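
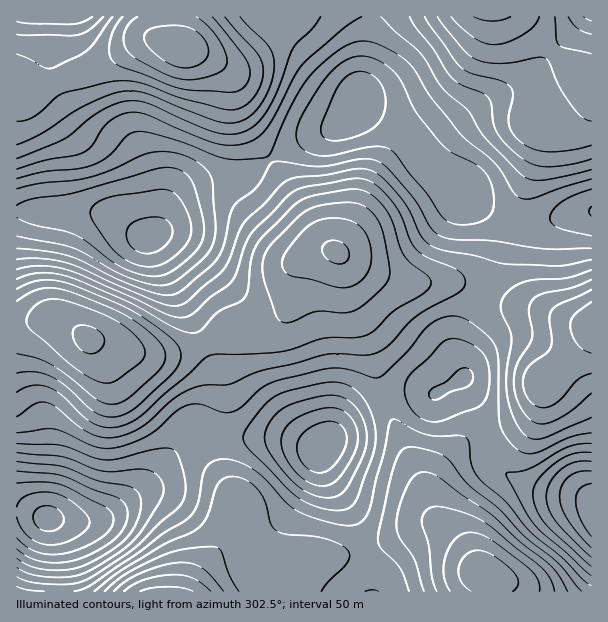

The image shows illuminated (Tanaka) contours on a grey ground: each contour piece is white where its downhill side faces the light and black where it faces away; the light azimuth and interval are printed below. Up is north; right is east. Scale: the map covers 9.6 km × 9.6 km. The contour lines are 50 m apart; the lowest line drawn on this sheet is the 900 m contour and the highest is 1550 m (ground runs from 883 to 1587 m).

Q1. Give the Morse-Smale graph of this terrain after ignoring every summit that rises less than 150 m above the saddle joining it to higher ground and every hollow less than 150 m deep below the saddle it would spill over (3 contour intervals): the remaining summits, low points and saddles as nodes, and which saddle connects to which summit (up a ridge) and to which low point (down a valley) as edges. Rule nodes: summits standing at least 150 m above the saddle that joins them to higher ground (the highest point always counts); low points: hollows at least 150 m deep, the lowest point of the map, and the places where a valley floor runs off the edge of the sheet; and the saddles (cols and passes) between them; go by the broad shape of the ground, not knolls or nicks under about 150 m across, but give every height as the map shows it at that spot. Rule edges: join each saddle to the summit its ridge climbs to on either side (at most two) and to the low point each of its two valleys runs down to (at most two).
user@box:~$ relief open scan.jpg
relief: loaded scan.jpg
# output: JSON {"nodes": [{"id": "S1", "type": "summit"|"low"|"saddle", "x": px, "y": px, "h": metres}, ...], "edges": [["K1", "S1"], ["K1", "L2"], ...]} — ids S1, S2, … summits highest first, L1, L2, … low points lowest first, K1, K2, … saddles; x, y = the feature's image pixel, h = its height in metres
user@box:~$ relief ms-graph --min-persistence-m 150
{"nodes": [
{"id": "S1", "type": "summit", "x": 183, "y": 48, "h": 1587},
{"id": "S2", "type": "summit", "x": 89, "y": 339, "h": 1560},
{"id": "S3", "type": "summit", "x": 483, "y": 573, "h": 1533},
{"id": "S4", "type": "summit", "x": 167, "y": 591, "h": 1517},
{"id": "S5", "type": "summit", "x": 491, "y": 17, "h": 1509},
{"id": "S6", "type": "summit", "x": 591, "y": 326, "h": 1486},
{"id": "L1", "type": "low", "x": 48, "y": 518, "h": 883},
{"id": "L2", "type": "low", "x": 591, "y": 512, "h": 953},
{"id": "L3", "type": "low", "x": 149, "y": 237, "h": 979},
{"id": "L4", "type": "low", "x": 321, "y": 447, "h": 1007},
{"id": "K1", "type": "saddle", "x": 203, "y": 342, "h": 1361},
{"id": "K2", "type": "saddle", "x": 366, "y": 549, "h": 1290},
{"id": "K3", "type": "saddle", "x": 483, "y": 294, "h": 1288},
{"id": "K4", "type": "saddle", "x": 384, "y": 396, "h": 1239},
{"id": "K5", "type": "saddle", "x": 486, "y": 432, "h": 1235},
{"id": "K6", "type": "saddle", "x": 221, "y": 437, "h": 1219},
{"id": "K7", "type": "saddle", "x": 269, "y": 159, "h": 1199},
{"id": "K8", "type": "saddle", "x": 516, "y": 222, "h": 1174},
{"id": "K9", "type": "saddle", "x": 405, "y": 137, "h": 1132}],
"edges": [["K1", "S2"], ["K1", "L1"], ["K1", "L3"], ["K2", "S3"], ["K2", "S4"], ["K2", "L1"], ["K2", "L4"], ["K3", "S2"], ["K3", "S6"], ["K3", "L2"], ["K3", "L3"], ["K4", "S2"], ["K4", "S3"], ["K4", "L2"], ["K4", "L4"], ["K5", "S3"], ["K5", "S6"], ["K5", "L2"], ["K6", "S2"], ["K6", "S4"], ["K6", "L1"], ["K6", "L4"], ["K7", "S1"], ["K7", "S2"], ["K7", "L3"], ["K8", "S5"], ["K8", "S6"], ["K8", "L3"], ["K9", "S2"], ["K9", "S5"], ["K9", "L3"]]}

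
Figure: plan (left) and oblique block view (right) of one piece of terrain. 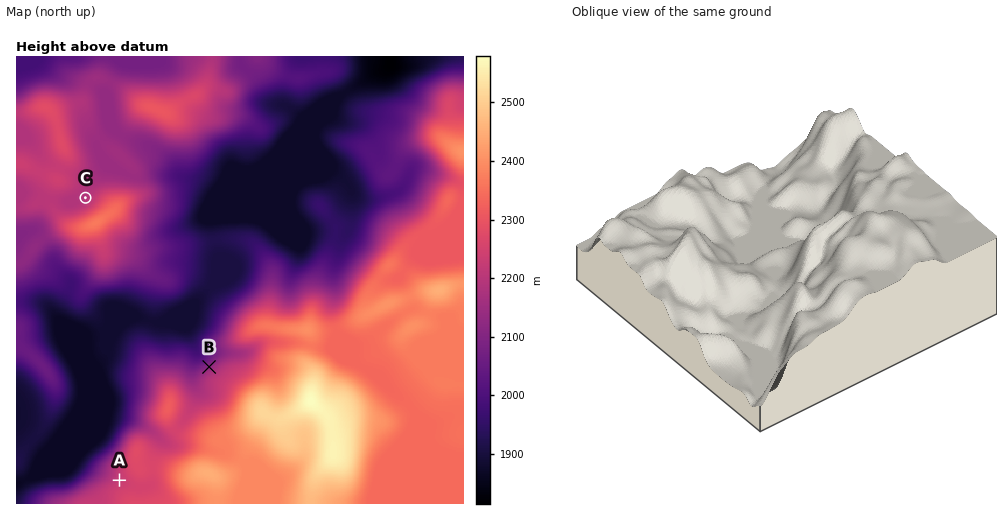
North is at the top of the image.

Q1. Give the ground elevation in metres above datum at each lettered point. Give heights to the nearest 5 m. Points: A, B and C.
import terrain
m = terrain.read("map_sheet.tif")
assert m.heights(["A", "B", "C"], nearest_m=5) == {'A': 2220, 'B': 2120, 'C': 2190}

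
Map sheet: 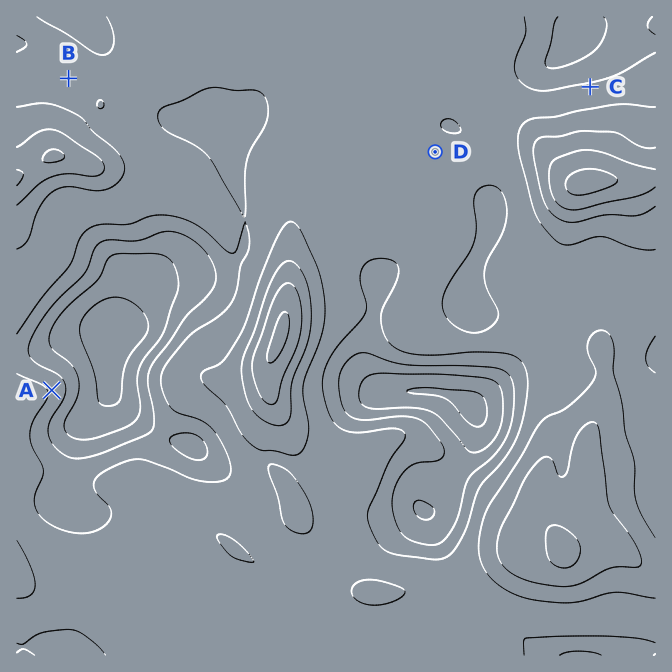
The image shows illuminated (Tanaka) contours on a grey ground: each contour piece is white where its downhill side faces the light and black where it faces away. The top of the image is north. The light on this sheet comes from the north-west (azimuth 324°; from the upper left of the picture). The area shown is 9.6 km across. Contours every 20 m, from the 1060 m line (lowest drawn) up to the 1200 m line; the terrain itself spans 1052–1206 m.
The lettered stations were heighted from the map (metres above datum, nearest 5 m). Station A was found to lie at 1115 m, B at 1130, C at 1125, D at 1125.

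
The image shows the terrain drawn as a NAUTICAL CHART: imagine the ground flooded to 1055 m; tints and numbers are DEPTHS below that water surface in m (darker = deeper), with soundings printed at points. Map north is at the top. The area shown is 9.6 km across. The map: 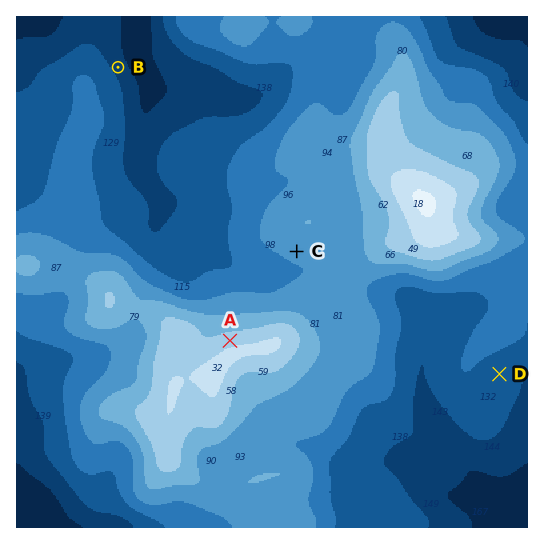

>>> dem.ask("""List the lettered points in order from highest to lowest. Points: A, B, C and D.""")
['A', 'C', 'D', 'B']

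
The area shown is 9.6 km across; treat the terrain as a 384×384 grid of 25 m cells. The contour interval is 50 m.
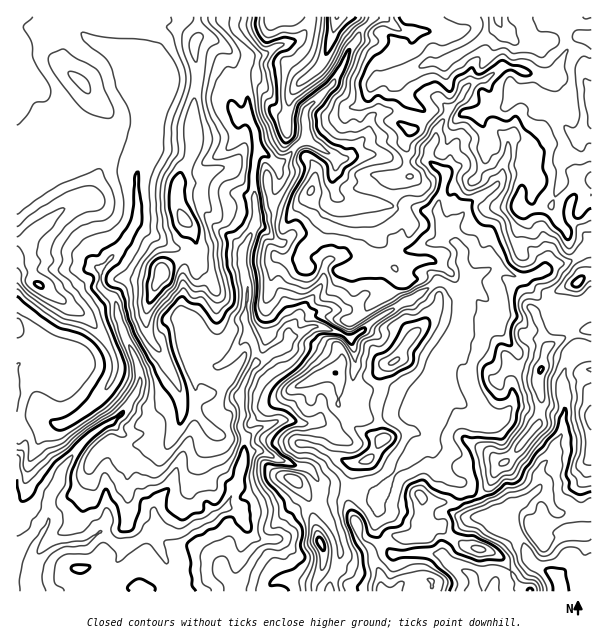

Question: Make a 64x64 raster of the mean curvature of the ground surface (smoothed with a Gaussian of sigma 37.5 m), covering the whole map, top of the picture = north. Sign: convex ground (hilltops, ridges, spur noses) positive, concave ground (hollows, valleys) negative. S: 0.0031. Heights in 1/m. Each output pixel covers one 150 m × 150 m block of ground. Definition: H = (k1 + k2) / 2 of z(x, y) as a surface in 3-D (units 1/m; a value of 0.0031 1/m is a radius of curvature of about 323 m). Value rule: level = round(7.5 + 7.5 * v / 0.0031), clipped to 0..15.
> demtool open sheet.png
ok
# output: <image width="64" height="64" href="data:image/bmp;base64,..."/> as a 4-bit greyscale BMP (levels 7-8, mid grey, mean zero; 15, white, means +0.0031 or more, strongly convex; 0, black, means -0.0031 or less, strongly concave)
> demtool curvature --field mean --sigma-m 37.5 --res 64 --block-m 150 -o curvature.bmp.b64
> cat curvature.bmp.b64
<image width="64" height="64" href="data:image/bmp;base64,Qk12CAAAAAAAAHYAAAAoAAAAQAAAAEAAAAABAAQAAAAAAAAIAAATCwAAEwsAABAAAAAAAAAAAAAAABEREQAiIiIAMzMzAERERABVVVUAZmZmAHd3dwCIiIgAmZmZAKqqqgC7u7sAzMzMAN3d3QDu7u4A////AJZndniIiIiZiId1aIiblma6Nbp5+bd523dYhqnfp0mXhnipiHd4iIh3ZoqZd4mpl51Vp2bVu6zth1iEfGl0WYeWZ5qZh1eIh2d3iZlXiJh2XcNXWdRHinUzNmSbUzRmh5ZmmqmahZmIV2aJqVaJp3Up41V9hGiIc0Vpaucih3aHlZVYdny0abdoiJmZZoundFnzNY1kQhEyi9/+lhT6RGeWWmMzSkQzhaqqmIl1ZTNXv8JJ2masq5St25d3K+p2eYlXu5lTfbhGUieJiZVKhEN/YkvDjcqsi4eXRFN+Z5q5mXRpqnRauWV4kiWLc2nHdZtDf9NXVpqMk0ZWc8t4h2enlGeJhziolJmogzl1dYt4p0WvhFRWmVdREkZ1yKd4maiUmIiWSKdUmYqmcmVlaJWWZ6lWdnaZibuXVVRYtnV2qZOLiJZotnVZmWfEmmVneKV4l2d2ad6qmM2IRTWGlZWpdSeYllqmh0WYibYWeIeMpHaZZnZa+lZlSPlIhEeLyGp4NaqlaKeKc5iIZzeKzf+CVXdmVmd6VlVGy1yWRneJTXdCnKV5h4qTeZd6I5vdgwSXiYmGZmhXiWauumNZWrkviFFMxmmIebU5mIpAn0AFRnzd/oVWZ2iYV635diZmzEu3hgfaZ4eIuSiZm3AwKbt7yoR7llZ3ZlRq2Y62Y2RstriqQI3amYicVZmcoLrb7+yEQjf7dXd3ary1PfhyZmzWmbuDBtRVZ3uTiZ2AW5rKh3Rnu9+niHeddkRI3ocVbMeZrMlQB9uHabSZiwmQBFIkVopldmaHdndlVkR++xaMuJmIvacwaJhnxod8gJtxJ6Rnl1aFZ3d3d2Z1RZnFFa6ZmGZ625QJuXfGd3hyy6hqyGyWeaZ3d3eHd2hDV8pUq3mXZmetqROJd9V5pgOom5WWWoZ4p3d3eId2eoJ5+CN6aYd3dovJcHl51ImpM6h8/HVJlHWXZ3eHd3Wcg4vlJapph3d2aMugSYykh4ygmWad/HmjmJZWZ3d4V9xjjcQmd3mHd3dWrLBprWWHadNJllaLzaCJq2d2eIhYx6dr+DbbVmd3d1WtkInaRnZkvAOZVoeJ4Xnf7IVoh2iGx1jZZGmIiHd2VtwRnNZXaKc/ORRVZ2nginfZVVeHdmniN8hVVIiHd2Va2AfMtWd4ijkOgzmor6DdVpyGZYeHalSGv6Q4mHZmVY2zGuilZ3eJoUunE3ujACVGfNh2VoeHO+iWq5qWZnd4y4Ba9mZnZ6ehiYY6EATdAd2ZzId0h4ZbaJZWjmVmiqy4YJvmJFZYx0C9t2TL3e3jBbp6mHSYh0Ncl3dXVWicy5lwmfhkNlm4oL6Xg2UiRb6QCGqqdImGV+6GZmc3i9yHmCJ43IYqSNugfqWJOreYac1AF7yEiGdYx2hVZSrch3dQVWefiBpr+ZBctHmQuXpWaLwgrBWGh3mFzMvDX9uZiaL7mJ7LC6q4cGqmmLUqiGdnvdwApkiYpjhlfvcpZURVc7l3fPobmodweaWM2T7LmYmmZlr0dVhEYyJ3y2uZl4g1R2ed2WiqhkGbuJupJ4mZmZq6ymKqcnvKRCKIaYd3Zok1hmmXiLlmUZrpmnhVRmVodnqrsolmfNZkixV5h3Z3iIRneEVYuphQe7BrmHdneJhXM1dUaWZ8V2R/c4qId2Z3mCh0WZmoY4M7KhaIh3h4hluGhGiHZYt7Vo90WqqXd3eIVWiJvbVImQN/dXiJmYh4ect2aphUiZg52zZYmqh3eZiDZnnsZLmaBoq1eqqqq7l5qVdleIVqt0qztleJqpiamIN3m7hKiJoIl8mJh3d2eJg0OIVsuq+4rHPHZneKqqqYg2aMlXh3mAqVnbhVVVVWdYk2hzSYjXWKg2p3ZniZmYd0d5yVl2VIDHR7+4WamImXjISIwxRrlmm2WXd2Z3iYd3R3nLenZ5sPkmfMRZeIiJu7sor+cFqmVthqd3d2Zol3dXaLtYyZqQ+iRJ5ijNy6relySYpmOJd3l2h3d3d2eYeFdmm5NqzKDiGInbJneHZZQxZUSrc8lnmHdnd3d3d4h3dmVnyUJbsUOA/5IENUMlySrFhrqhmHaLiWd3d3d3eYd2dmi6lzbSSOUWBIlYmJvGE8WJucKWd1eKaHd3d3d4h3ZmebmZhKJoz1CZqINnZ7qQh0R8gleHaJmId3d3d3iHdmaJupd1kVfuYMqbiEiKzbB7RphIOXZ5h6h3d3d3eJh3ZnnKdmVjidwhq6ppO7pnqA25tmpKl3plqId3dniZh3dmaNplZlS9fUC5nKlSNXi+YfyYq1Z5qFW4d4dniZh3d3ZX2kVoVcaOYQe6iqWHqYU1F4lrlqqXVsh5lmiqh2d3dlbKVWlHhJ64IHZ6xql2VH4F52mrt3dXt4qEiqmHZ3eHVaxmaElHivyDCKvZiYdlmjBUq5imZ1mnmEeqmYd3d4dVrHZoV1iInukFmaiaqmW3dbE7ckVWaoiVaqiIh3d4dla7dmlFq6hn7WB5uXeb2umTyyFFeYWKeYSJh3d3d4dmaMplizI42HWPkGmplmaorLdLdqZ7dWh5hmeHd3ZmZnZ5yWnGJaAUhm+zCJaJZohorIaWuruYRWqIZqhVZnd3dmm7vGJo2kM1bOcCh6uGiGVXuIund6l8qFZ2p3mZmZmZiJuVOInMenNZ6FC/gTNVZVRZrIZ3hmhpiHd2d3d3h3dlaUNWV7uqpTj72gIq26mJmGfmV3dmZn"/>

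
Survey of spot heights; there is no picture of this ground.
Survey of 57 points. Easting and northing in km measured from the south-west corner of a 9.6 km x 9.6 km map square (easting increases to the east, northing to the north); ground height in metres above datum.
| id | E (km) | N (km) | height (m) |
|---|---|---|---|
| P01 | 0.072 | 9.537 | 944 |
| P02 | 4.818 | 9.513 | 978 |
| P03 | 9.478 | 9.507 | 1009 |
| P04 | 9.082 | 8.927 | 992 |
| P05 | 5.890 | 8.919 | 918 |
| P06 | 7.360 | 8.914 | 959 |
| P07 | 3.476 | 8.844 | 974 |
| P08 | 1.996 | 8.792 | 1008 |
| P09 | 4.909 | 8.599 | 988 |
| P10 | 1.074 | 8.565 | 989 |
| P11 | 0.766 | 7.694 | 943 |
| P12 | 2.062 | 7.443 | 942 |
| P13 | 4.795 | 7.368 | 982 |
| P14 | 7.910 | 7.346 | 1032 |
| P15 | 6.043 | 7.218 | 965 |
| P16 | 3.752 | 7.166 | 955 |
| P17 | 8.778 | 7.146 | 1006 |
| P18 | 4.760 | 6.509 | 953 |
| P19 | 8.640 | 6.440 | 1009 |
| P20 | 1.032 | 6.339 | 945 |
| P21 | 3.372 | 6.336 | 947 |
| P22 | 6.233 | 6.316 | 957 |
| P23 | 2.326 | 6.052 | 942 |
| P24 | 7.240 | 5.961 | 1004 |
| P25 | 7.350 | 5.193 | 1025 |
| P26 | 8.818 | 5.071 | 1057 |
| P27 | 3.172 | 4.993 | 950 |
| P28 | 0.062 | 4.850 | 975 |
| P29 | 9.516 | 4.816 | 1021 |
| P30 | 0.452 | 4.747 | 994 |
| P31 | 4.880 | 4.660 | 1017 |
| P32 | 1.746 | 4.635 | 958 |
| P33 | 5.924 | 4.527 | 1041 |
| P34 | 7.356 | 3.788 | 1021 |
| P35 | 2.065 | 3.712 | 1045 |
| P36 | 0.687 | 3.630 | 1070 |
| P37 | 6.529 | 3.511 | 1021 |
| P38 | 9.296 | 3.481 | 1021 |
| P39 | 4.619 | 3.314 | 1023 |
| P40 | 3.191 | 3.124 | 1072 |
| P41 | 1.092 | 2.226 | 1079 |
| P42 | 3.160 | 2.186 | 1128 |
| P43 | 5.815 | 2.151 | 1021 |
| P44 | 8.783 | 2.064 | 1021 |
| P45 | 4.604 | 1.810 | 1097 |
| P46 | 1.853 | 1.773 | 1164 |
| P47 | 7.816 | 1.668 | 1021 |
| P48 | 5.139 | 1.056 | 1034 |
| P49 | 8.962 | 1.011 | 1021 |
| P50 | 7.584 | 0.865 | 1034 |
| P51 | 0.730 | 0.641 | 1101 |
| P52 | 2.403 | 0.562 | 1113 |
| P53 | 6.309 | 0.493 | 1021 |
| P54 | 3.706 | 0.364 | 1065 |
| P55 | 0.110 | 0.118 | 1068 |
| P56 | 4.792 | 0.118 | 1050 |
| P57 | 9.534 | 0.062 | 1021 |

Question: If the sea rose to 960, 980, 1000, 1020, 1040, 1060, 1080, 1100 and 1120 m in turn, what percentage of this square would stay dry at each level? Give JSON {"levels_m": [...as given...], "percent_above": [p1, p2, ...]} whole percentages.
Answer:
{"levels_m": [960, 980, 1000, 1020, 1040, 1060, 1080, 1100, 1120], "percent_above": [80, 69, 60, 52, 23, 18, 11, 8, 6]}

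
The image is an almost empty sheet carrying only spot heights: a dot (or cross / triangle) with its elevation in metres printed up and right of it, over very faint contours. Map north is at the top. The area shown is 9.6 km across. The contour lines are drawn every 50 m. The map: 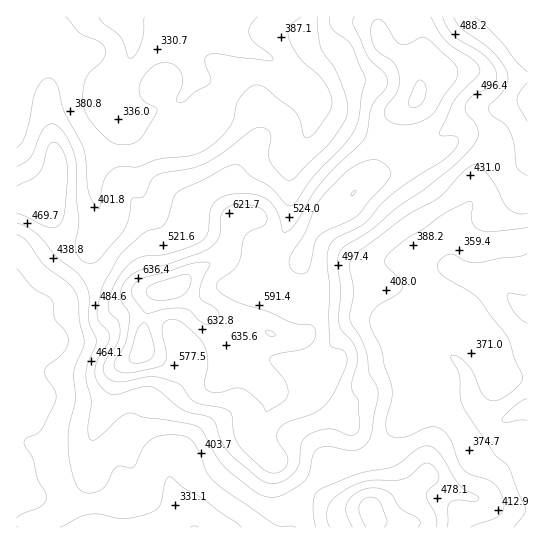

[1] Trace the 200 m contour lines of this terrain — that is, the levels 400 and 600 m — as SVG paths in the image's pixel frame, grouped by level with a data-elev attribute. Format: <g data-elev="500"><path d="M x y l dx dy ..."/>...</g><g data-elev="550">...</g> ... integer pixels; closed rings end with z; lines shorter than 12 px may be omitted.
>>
<g data-elev="400"><path d="M471 527l23-8 7-5 3-8-3-13-4-7-6-4-21-8-7-5-5-8-8-22-10-10-5-2-6 0-27 11-8-1-6-3-2-5 0-7 6-23 0-12-8-21-3-17-11-23 0-8 7-11 20-12 5-6 0-4-3-6-13-14-1-4 1-4 19-17 21-13 20-15 24-11 3 4-2 10 1 7 3 5 4 3 14 2 34-5"/><path d="M17 235l10 7 18 24 25 19 8 13 1 23 5 22-10 28 1 28-6 27-1 16 3 25 4 15 4 7 8 4 12-2 7-6 7-14 3-4 5-1 9 2 4-1 9-18 8-10 12-4 18 0 8 3 5 5 5 10 8 20 12 13 55 38 5 2 12 0 5 1"/><path d="M527 121l-9-15-1-5 2-8 8-10"/><path d="M527 72l-12-12-16-20-24-23"/><path d="M301 17l-9 6-3 4-1 6 1 6 12 20 22 22 6 10 3 10-1 6-3 7-13 18-6 5-3 1-3-3-3-16-7-10-28-22-7-2-5 1-7 5-8 10-5 18-5 10-11 12-12 9-14 6-30 3-23 8-17-1-10 4-4 5-4 7-3 25-2 2-5-7-4-9-3-35-3-11-19-36-7-27-4-5-4-1-7 3-6 9-10 44-4 8-5 6"/></g><g data-elev="600"><path d="M384 527l2-2 1-4-6-16-3-6-7-2-8 3-4 6 1 8 6 13"/><path d="M266 411l17-9 4-4 1-5-2-11-15-19-1-5 7-4 22-4 8-3 7-7 2-9-5-6-17-2-25-11-29-9-14-6-8-7-2-4 2-4 15-11 5-8 5-22 3-6 4-4 13-5 4-5-1-7-7-6-10-3-14 0-8 2-4 4-2 7-2 19-3 5-6 6-9 5-31 11-31 6-8 5-5 6-5 8-1 8 2 5 7 11 0 10-4 20-10 18-1 5 5 5 10 2 28-6 6-2 3-4 1-6-5-21 0-8 5-6 10 0 6 3 8 7 9 9 5 7 3 17-4 22 3 5 10 3 18-5 8 1 17 13z"/><path d="M296 273l7 1 5-4 7-27 5-8 36-18 30-34 3-5 2-5-6-8-6-4-5-1-16 4-13 9-22 22-8 12-11 27-14 23 0 9z"/><path d="M400 125l17-2 14-8 25-34 2-11-5-8-26-23-6-2-12 7-8 0-6-4-11-18-3-2-4-1-4 3-2 5 2 16 5 9 16 11 4 7 1 8-1 12-12 17-1 8 5 7z"/></g>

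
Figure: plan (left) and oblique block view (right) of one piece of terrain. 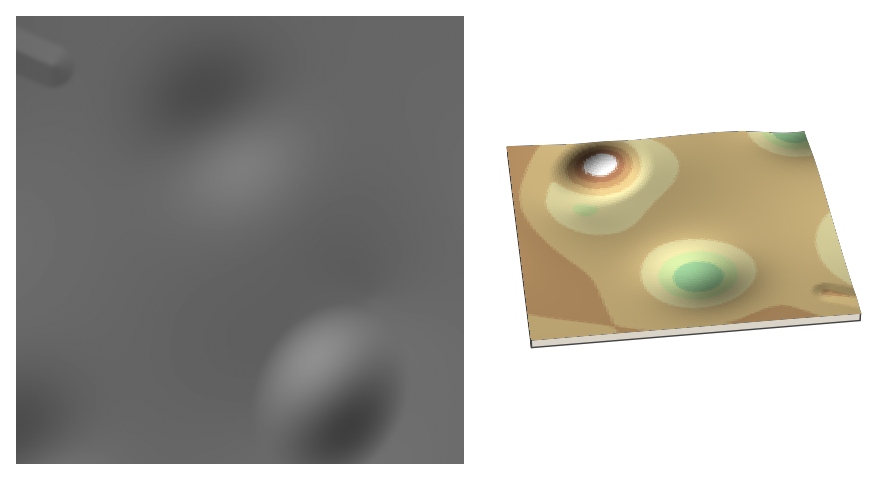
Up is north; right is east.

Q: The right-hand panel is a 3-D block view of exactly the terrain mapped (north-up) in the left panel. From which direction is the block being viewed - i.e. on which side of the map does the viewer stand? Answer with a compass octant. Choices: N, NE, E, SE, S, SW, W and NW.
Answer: N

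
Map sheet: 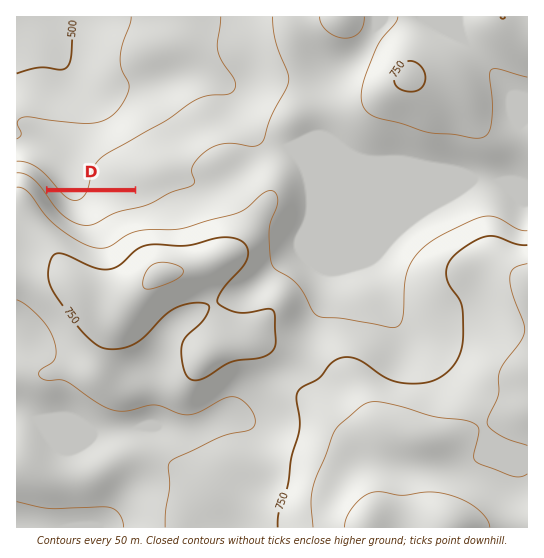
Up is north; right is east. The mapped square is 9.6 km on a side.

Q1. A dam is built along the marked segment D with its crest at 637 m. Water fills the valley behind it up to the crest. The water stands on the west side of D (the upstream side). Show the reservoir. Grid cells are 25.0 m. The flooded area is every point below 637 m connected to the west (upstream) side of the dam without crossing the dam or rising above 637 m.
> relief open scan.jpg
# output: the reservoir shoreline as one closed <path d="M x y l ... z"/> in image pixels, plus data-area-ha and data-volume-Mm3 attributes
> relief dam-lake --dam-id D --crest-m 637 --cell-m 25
<path d="M131 192l-82 0-1 1 7 8 0 1 12 13 8 4 3 0 1 1 7 0 1-1 3 0 8-4 11-8 17-8 6-6-1-1z" data-area-ha="50" data-volume-Mm3="9.12"/>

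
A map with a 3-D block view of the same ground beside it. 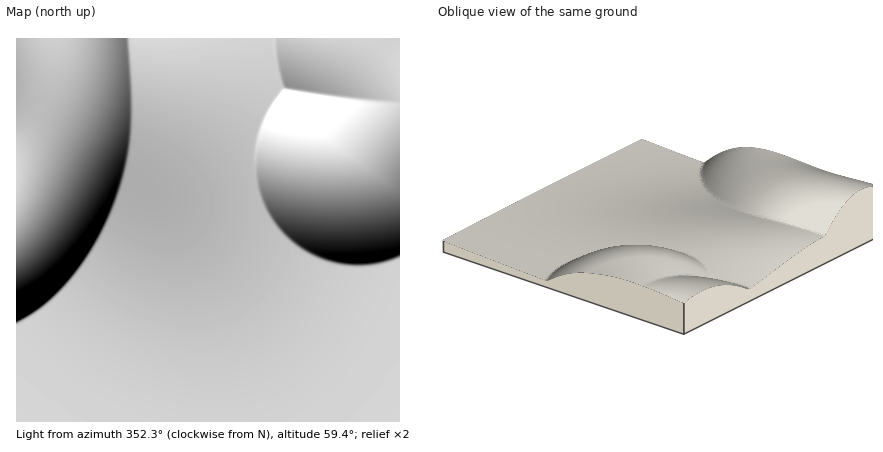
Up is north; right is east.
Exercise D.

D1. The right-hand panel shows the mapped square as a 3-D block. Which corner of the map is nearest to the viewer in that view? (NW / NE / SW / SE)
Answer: NE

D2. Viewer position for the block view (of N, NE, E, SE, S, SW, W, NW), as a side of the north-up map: NE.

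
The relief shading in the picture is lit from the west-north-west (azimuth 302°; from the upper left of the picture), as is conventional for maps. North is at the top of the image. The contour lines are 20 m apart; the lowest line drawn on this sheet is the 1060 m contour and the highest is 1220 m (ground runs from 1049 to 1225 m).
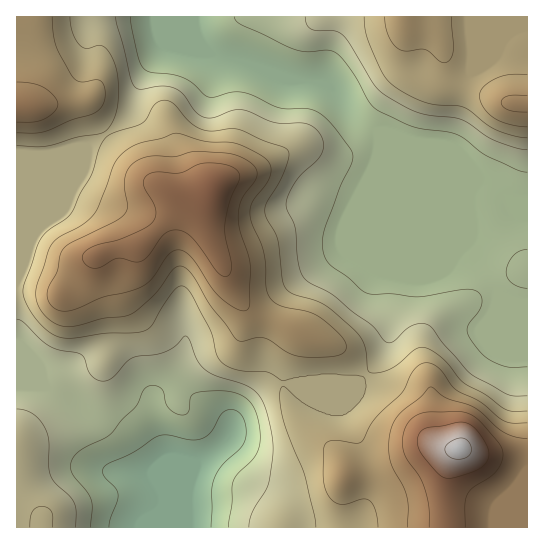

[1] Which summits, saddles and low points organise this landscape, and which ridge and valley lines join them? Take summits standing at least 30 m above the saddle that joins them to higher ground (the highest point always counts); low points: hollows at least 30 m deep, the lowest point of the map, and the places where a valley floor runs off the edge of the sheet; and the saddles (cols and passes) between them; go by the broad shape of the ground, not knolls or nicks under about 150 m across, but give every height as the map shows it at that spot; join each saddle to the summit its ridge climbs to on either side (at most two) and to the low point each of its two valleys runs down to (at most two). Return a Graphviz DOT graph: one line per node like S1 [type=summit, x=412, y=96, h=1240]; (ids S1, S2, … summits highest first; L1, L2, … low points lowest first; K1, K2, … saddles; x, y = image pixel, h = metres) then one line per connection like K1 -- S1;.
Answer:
graph terrain {
  S1 [type=summit, x=459, y=449, h=1225];
  S2 [type=summit, x=211, y=189, h=1199];
  S3 [type=summit, x=21, y=106, h=1174];
  S4 [type=summit, x=519, y=103, h=1164];
  S5 [type=summit, x=43, y=521, h=1121];
  L1 [type=low, x=171, y=491, h=1049];
  L2 [type=low, x=217, y=51, h=1060];
  K1 [type=saddle, x=366, y=374, h=1120];
  K2 [type=saddle, x=107, y=134, h=1120];
  K3 [type=saddle, x=53, y=390, h=1087];
  K4 [type=saddle, x=371, y=129, h=1075];
  K1 -- S1;
  K1 -- S2;
  K1 -- L1;
  K1 -- L2;
  K2 -- S2;
  K2 -- S3;
  K2 -- L1;
  K2 -- L2;
  K3 -- S2;
  K3 -- S5;
  K3 -- L1;
  K4 -- S2;
  K4 -- S4;
  K4 -- L2;
}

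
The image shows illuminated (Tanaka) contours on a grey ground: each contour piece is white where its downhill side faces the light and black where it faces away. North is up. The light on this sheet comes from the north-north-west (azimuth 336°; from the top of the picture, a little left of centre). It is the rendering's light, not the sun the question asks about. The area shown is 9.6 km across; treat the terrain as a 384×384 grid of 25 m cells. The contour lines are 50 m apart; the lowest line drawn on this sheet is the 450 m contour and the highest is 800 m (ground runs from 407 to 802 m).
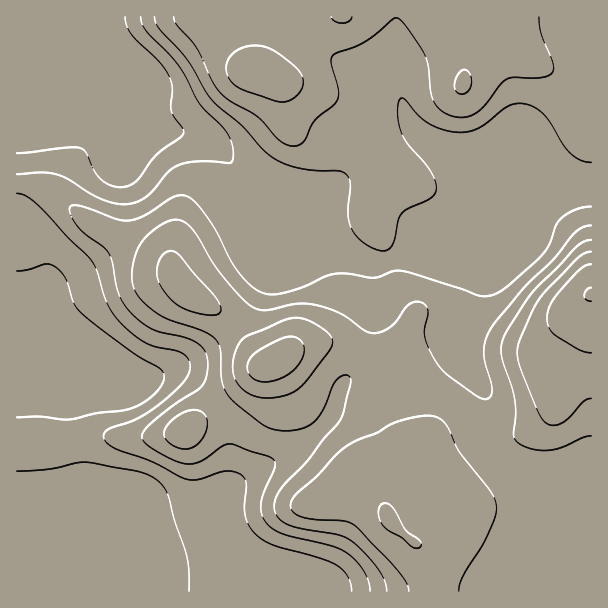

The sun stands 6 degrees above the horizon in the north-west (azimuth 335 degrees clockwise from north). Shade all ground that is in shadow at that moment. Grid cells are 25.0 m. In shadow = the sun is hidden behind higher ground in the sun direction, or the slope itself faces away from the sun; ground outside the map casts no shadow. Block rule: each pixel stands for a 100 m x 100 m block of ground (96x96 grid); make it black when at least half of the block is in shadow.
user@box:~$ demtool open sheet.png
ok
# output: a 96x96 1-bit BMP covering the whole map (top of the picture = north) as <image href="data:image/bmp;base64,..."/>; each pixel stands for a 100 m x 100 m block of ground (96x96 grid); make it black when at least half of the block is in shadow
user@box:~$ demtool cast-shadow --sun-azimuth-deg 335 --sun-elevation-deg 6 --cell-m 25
<image width="96" height="96" href="data:image/bmp;base64,Qk2+BAAAAAAAAD4AAAAoAAAAYAAAAGAAAAABAAEAAAAAAIAEAAATCwAAEwsAAAIAAAAAAAAA////AAAAAAAAAAAAAAA/wAAAAAAAAAAAAAB/wAAAAAAAAAAAAAH/wAAAAAAAAAAAAAP/4AAAAAAAAAAAAAf/wAAAAAAAAAAAAA//wAAAAAAAAAAAAB//wAAAAAAAAAAAAB//gAAAAAAAAAAAAD//gAAAAAAAAAAAAD//gAAAAAAAAAAAAD//AAAAAAAAAAAAAB//AAAAAAAAAAAA4AP+AAAAAAAAAAAB8AA+AAAAAAAAAAAH8AAAAAAAAAAAAAAP8AAAAAAAAAAAAAf/8AAAAAAAAAAAAB//+AAAAAAAAAAAAH//+AAAAAAAAAAAAP//+AAAAAAAAAAAAf//8AAAAAAAAAAAAf//8AAAAAAAAPwAAf//8AAAAAAAAf4AAP//4AAAAAAAAf8AAAAf4AcAAAAAAf8AAAAHwA+AAAAAAP8AAAABgA/AAAAAAD8AAAAAAB/gAAAAAB8AAAAAAD/gAAAAAAQAAAAAAP/wAAAAAAAAAAAAAf/wAAAAAAAAAAAAAf/wAAAAAAAAAAAAA//4AAAAAAAAAAAAA//4AAAAAAAAAAAAAf/8AAAAAAAAAAAAAP/8AAAAAAAAAADgAD/8AAAAAAAAAAP+AA/+AAAAAAAAAAf/AAP+AAAAAAAAAAf/gAB8AAAAAAAAAA//gAAAAAAAAAAAAA//gAAAAAAAAAAAAAf/wAAAAAAAAAAAAAf/gAAAAAAAAAAAAAP/gAAAAAAAAAAAAAH/AAAAAAAAAAAAAAB8AAAAAAAAAAAAAAAAAAAAAAAAAAAAAAAAAAAAAAAAAAAAAAAAAAAAAAAAAAAAAAAAAAAAAAAAAAAAAAAAAAAAAAAAAAAAAAAAAAAAAAAAAAAAAAAAAAAAAAAAAAAAAAAAAAAAAAAAAAAAAAAAAAAAAAAAAAAAAAAAAAAAAAAAAAAAAAAAAAAAAAAAAAAAAAAAAAAAAAAAAAAAAAAAAAAAAAAAAAAAAAAAAAAAAAAAAAAAAAAAAAAAAAAAAAAAAAAAAAAAAAAAAAAAAAAAAAAAAAAAAAAAAAAAAAAAAAAAAAAAAAAAAAAAAAAAAAAAAAAAAAAAAAAAAAAAAAAAAAPAAAAAAAAAAAAAAAfAAAAAAAAAAAAAAA/AAAAAAAEAAAAAAA/AAAABAAMAAAAAAB/AAAAPgAMAAAAAAB+AAAA/wAEAAAAAAAYAAAB/4AAAAAAAAAAAAAD/4AAAAAAAAAAAAAH/4AAAAAAAAAAAAAP/8AAAAAAADgAAAAP//AAAAAAAHwAAAAP//AAAAAAAP4AAAAH//AAAAAAAf4OAAAD//AAAAAAAP8eAAAA//AAAAAAAH8MAAAAP+AAAAAAAB4AAAAAD+AAAAAAAAAAAAAAAAAAAAAAAAAAAAAAAAAAAAAAAAAAAAAAAAAAAAAAAAAAAAAAAAAAAAAAAAAAAcAAAAAAAAAAAAAAA+AAAAAAAAACAAAAB+AAAAAAAAAGAAAAD+AAAAAAAAAAAAAAH+AAAAAAAAAAAAAAD8AAAAAAAAAAAAAAAAAAAAAAAAAAAAAAAAAAAAAA="/>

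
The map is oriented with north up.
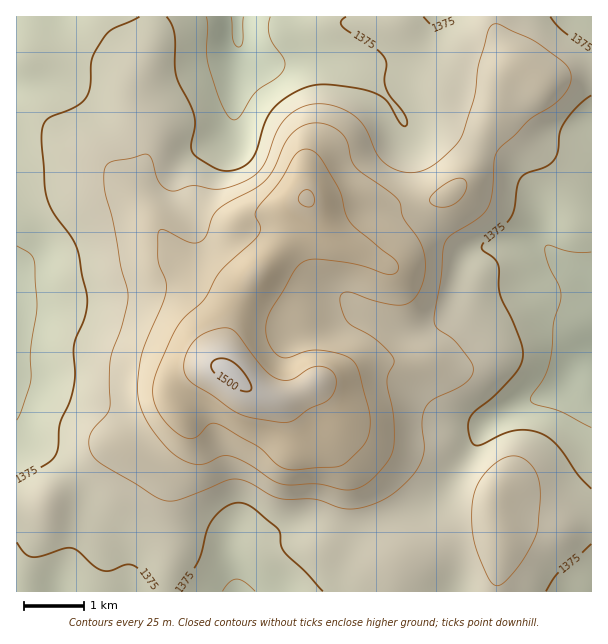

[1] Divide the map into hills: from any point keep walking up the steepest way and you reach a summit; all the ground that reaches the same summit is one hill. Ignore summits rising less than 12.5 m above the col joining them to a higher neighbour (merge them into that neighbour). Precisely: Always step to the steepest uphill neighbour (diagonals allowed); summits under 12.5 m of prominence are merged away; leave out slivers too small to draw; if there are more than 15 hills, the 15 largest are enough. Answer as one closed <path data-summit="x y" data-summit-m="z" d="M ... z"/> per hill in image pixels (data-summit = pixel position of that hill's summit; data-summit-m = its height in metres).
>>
<path data-summit="230 372" data-summit-m="1505" d="M591 16l-575 1 1 575 307 0 12-16 12-30 8-11 33-17 40-13 8-5 7-6 8-17 20-27 10-21 9-8 28-17 24-7 23-11 11-11 6-9 9-7z"/><path data-summit="306 198" data-summit-m="1476" d="M240 48l-5 33-3 48-5 7-9 6-27 14-13 17 0 15 18 37 8 9 15 4 17-2 18-7 12 0 16 6 10 8 15 26 10 11 25 15 24 19 32 16 18 2 16-4 12-8 13-17 9-36 8-13-15-6-39-32-5-12-6-69-15-30-22-23-18-14-15-7-19-5-20 0-19 6-14 2-15-4z"/><path data-summit="498 495" data-summit-m="1414" d="M591 360l-25 26-23 11-24 7-28 17-9 8-10 21-20 27-8 17-7 6-8 5-40 13-33 17-6 5-8 24-17 27 266 1z"/>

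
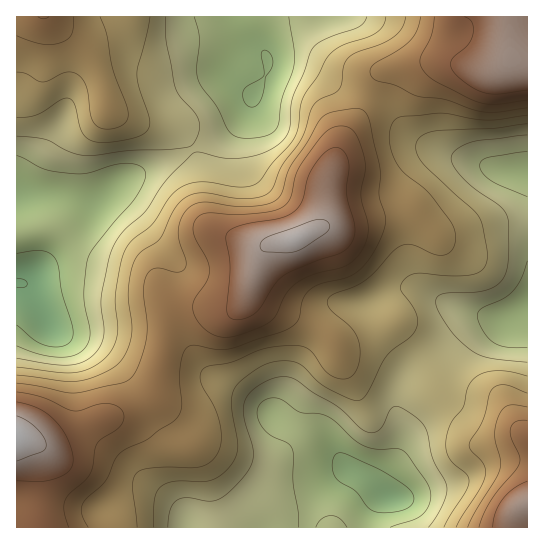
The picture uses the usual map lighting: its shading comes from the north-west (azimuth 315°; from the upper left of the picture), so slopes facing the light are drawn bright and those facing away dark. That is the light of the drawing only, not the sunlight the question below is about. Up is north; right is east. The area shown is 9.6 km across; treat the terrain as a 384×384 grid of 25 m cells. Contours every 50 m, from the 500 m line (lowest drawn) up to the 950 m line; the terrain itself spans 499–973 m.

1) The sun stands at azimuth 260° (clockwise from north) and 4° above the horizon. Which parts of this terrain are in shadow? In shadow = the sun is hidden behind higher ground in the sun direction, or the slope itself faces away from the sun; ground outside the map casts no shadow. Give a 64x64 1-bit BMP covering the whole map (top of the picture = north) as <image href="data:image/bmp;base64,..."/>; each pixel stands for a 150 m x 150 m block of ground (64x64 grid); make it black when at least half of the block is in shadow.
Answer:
<image width="64" height="64" href="data:image/bmp;base64,Qk0+AgAAAAAAAD4AAAAoAAAAQAAAAEAAAAABAAEAAAAAAAACAAATCwAAEwsAAAIAAAAAAAAA////AAAAAAAP4/gAACAAAA///wAAeAAAD///wAB8AAAH///AAD4AAAP///AAGAAAAf/8MDAAAAAB/+A+MAAAAAP/wH+DAAAAA//A//MAAAAH/8D//wAAAA//wP//gAAAH//A//+AAAA//8D//wIAAH/nAP//BgAA/8cB//4GAAD/wA///A4AAf/AH//4DgAD/8Af//AfAAP/gB//4B8AA/+AH//AP4AH/4AfwAA/wAP/AB8AAH/AOP4ADAAAf8B8/AAAAAB/AP78AAAAAPw4/vgAAAHB/H/84AAAA//4f/wAAAAD//h//AAAAAP//H+AAAAAA///eAcAAAAB///ADwAAAAH//8AfAAAAAAB/wB8AAAAAAH/AHwAAAAAAf+A/AAAAAAB/8/8AAAAAAH/7/wAAAAAA////AAAAAAD///8AAABgAP///wAAAPwA////AAAA/gD///8AAAD8AP///wAAAAAA////AAAAAAD///8AAAAAAH///wAAAAAAf///AAAAAAB///8AAABwAH///wAAgPgAf///AAPx/gA//4AAB/3+AB/4AAAP//4ABgAAAA///gAAAAAAD///AAAAAAAf//8AAAAAAB///4AAAAAAH///gAAAAAAf//8AAAAAAD///wAAAAAAP//+AAAAAAD9//4AAAAAA/n//AAAAAAH+f/4AAAAAA=="/>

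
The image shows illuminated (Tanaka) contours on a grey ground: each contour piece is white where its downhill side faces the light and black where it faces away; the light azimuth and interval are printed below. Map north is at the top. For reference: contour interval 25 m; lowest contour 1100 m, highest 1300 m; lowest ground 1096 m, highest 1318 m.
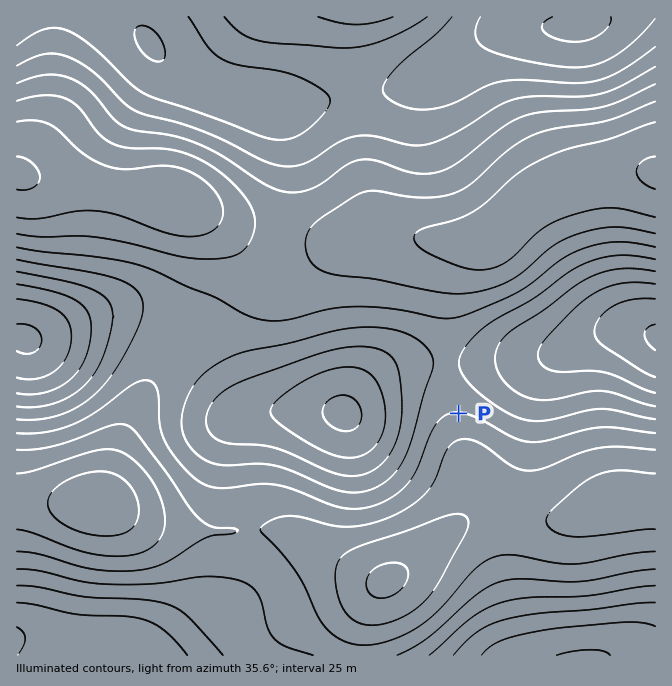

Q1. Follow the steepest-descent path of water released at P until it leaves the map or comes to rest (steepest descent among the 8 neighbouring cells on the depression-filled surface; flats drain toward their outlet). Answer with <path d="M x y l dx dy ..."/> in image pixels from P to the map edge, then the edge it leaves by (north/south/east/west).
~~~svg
<path d="M458 413l0-20 20-20 9 0 1-1 7 0 2-2 5 0 2-2 4 0 2-1 5 0 2-2 5 0 2-2 11-1 7-4 3 0 2-1 3 0 9-5 3 0 22-12 8-2 2-1 5 0 1-2 55 0"/>
exit: east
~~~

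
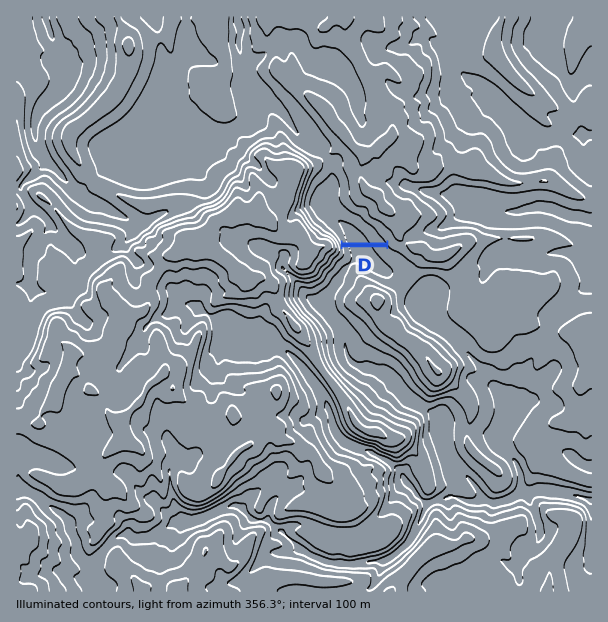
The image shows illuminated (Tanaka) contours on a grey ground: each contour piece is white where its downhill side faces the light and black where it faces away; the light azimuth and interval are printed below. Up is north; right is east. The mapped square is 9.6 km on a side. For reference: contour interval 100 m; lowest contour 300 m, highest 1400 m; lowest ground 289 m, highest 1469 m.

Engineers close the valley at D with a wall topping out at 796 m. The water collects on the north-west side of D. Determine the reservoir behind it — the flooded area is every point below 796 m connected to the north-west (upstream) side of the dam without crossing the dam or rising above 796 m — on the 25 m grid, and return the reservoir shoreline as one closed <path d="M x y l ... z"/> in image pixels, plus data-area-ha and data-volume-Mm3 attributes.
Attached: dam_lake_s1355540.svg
<path d="M333 175l-3 0-14 13-6 12 0 6 6 10 22 21 3 5 43 0 1 0-7-8-4-6-8-5-7-7-12-6-7-7-2-5 0-16-5-7z" data-area-ha="61" data-volume-Mm3="34.92"/>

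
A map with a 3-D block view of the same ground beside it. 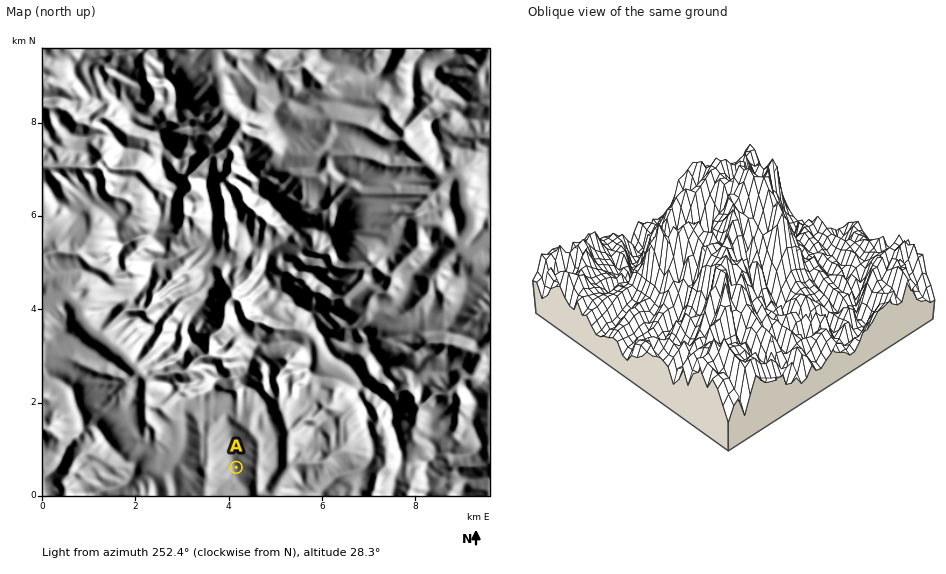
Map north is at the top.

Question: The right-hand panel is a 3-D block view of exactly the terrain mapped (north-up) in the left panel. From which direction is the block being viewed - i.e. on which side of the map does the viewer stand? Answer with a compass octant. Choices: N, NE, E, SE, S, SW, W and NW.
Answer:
SE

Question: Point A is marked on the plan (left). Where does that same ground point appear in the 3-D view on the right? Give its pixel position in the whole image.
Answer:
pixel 625 321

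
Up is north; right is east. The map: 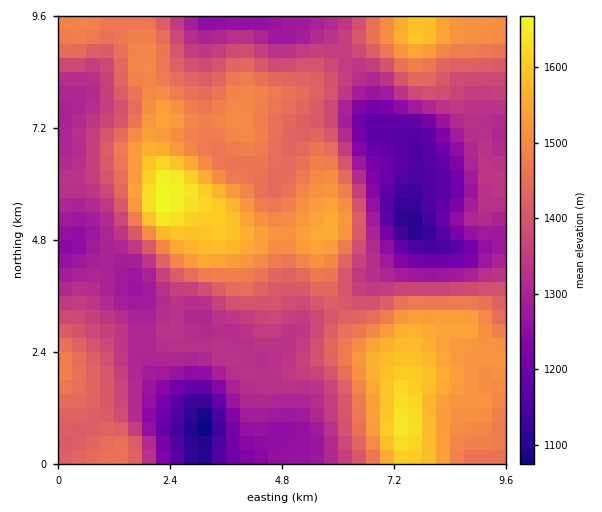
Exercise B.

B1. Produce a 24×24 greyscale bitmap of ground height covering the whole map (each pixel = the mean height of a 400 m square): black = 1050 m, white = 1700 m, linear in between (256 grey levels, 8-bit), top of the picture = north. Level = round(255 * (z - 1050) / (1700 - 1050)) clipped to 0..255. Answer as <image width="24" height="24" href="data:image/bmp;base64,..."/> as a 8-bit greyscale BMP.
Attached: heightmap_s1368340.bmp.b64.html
<image width="24" height="24" href="data:image/bmp;base64,Qk12BgAAAAAAADYEAAAoAAAAGAAAABgAAAABAAgAAAAAAEACAAATCwAAEwsAAAABAAAAAAAAAAAAAAEBAQACAgIAAwMDAAQEBAAFBQUABgYGAAcHBwAICAgACQkJAAoKCgALCwsADAwMAA0NDQAODg4ADw8PABAQEAAREREAEhISABMTEwAUFBQAFRUVABYWFgAXFxcAGBgYABkZGQAaGhoAGxsbABwcHAAdHR0AHh4eAB8fHwAgICAAISEhACIiIgAjIyMAJCQkACUlJQAmJiYAJycnACgoKAApKSkAKioqACsrKwAsLCwALS0tAC4uLgAvLy8AMDAwADExMQAyMjIAMzMzADQ0NAA1NTUANjY2ADc3NwA4ODgAOTk5ADo6OgA7OzsAPDw8AD09PQA+Pj4APz8/AEBAQABBQUEAQkJCAENDQwBEREQARUVFAEZGRgBHR0cASEhIAElJSQBKSkoAS0tLAExMTABNTU0ATk5OAE9PTwBQUFAAUVFRAFJSUgBTU1MAVFRUAFVVVQBWVlYAV1dXAFhYWABZWVkAWlpaAFtbWwBcXFwAXV1dAF5eXgBfX18AYGBgAGFhYQBiYmIAY2NjAGRkZABlZWUAZmZmAGdnZwBoaGgAaWlpAGpqagBra2sAbGxsAG1tbQBubm4Ab29vAHBwcABxcXEAcnJyAHNzcwB0dHQAdXV1AHZ2dgB3d3cAeHh4AHl5eQB6enoAe3t7AHx8fAB9fX0Afn5+AH9/fwCAgIAAgYGBAIKCggCDg4MAhISEAIWFhQCGhoYAh4eHAIiIiACJiYkAioqKAIuLiwCMjIwAjY2NAI6OjgCPj48AkJCQAJGRkQCSkpIAk5OTAJSUlACVlZUAlpaWAJeXlwCYmJgAmZmZAJqamgCbm5sAnJycAJ2dnQCenp4An5+fAKCgoAChoaEAoqKiAKOjowCkpKQApaWlAKampgCnp6cAqKioAKmpqQCqqqoAq6urAKysrACtra0Arq6uAK+vrwCwsLAAsbGxALKysgCzs7MAtLS0ALW1tQC2trYAt7e3ALi4uAC5ubkAurq6ALu7uwC8vLwAvb29AL6+vgC/v78AwMDAAMHBwQDCwsIAw8PDAMTExADFxcUAxsbGAMfHxwDIyMgAycnJAMrKygDLy8sAzMzMAM3NzQDOzs4Az8/PANDQ0ADR0dEA0tLSANPT0wDU1NQA1dXVANbW1gDX19cA2NjYANnZ2QDa2toA29vbANzc3ADd3d0A3t7eAN/f3wDg4OAA4eHhAOLi4gDj4+MA5OTkAOXl5QDm5uYA5+fnAOjo6ADp6ekA6urqAOvr6wDs7OwA7e3tAO7u7gDv7+8A8PDwAPHx8QDy8vIA8/PzAPT09AD19fUA9vb2APf39wD4+PgA+fn5APr6+gD7+/sA/Pz8AP39/QD+/v4A////AJGYnqGCTCsTJT9JUFNUY32YxN3Xw6mjo46RmJdxPyMOHkJQT1BTZ4iq0ufawbCtqJSSkIJaPSYOHkpcWVZccY6x1OjZv7a1rJyYj3pcRS4fM1pnZmRndZG00uTWw7q5saebjndfU0dAUGdtbXFzf52/1N3Xy762tKiXiHFjY2Fgam9sa3OAkqnD0NXTx7y3uZqMgG9kam1rbGpucW58lKe4x9DNwr26tYd/d21ha21lam51eXJ3ipqiscTFwsK7pnZ2al9aZ29odoKFh4GDjo2Jk6Wrq6yomGZqY1lYan2Ek56bkI2Vm4ZycnZ2dXp/gllfYltfgaK0uLOuoJ2pqopwYFBJSEtYZ05VYWR7pcPN0crBtbO+vZ50VTYnKTJIWFJUYXilz9nV2dLDuLjCyLJ3Qh0XK0daWl5fa43L7uje2822q7C9xLJxNBceNE9oZ2psep3V8O3i0byonaW0u6ZiNCAlLkBjcG1yhqTN6uXOsqSim52rsZBSOysoL0NpcmZxjKrI1MaypKWmn5ijpXZDOS4rNk9sbGRwiKK9vrOpp66uoJWXkWM3LysuQFxsZmJse42vwrmrrbKuopiQglc2Mzc/VWpsaGJkdY6pua6hpa+tp5+Wh2RNTmJzeXdydGlpd5quqZ6Ul6ionZiUinVlaoiXjYB+foWAgJ2xpo+BhJSPgICHf3R3iaatnZaWkqOhmKSto4FrbXdzZGJtcnqRq8bNvLKvrKutpqWnlnJYU1dVVVhcZ3WTscvVxrm2tQ=="/>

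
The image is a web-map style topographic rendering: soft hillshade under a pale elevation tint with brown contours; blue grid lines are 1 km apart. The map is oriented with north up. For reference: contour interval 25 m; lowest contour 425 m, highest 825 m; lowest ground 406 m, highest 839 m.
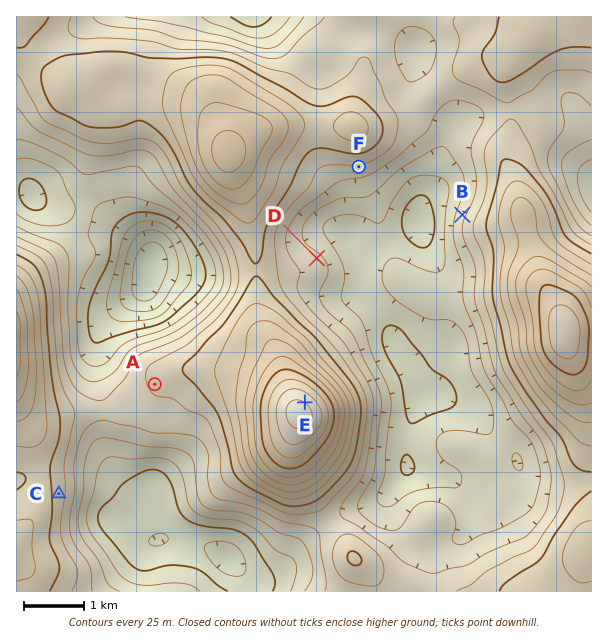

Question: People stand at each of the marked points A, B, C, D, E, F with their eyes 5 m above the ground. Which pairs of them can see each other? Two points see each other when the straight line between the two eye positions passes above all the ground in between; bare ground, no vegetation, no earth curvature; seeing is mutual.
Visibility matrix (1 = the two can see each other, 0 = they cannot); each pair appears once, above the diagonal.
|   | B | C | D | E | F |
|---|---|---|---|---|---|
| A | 0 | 1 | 0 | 0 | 0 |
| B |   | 0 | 1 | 1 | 1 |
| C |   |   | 0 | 0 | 0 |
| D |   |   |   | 1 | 1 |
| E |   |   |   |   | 1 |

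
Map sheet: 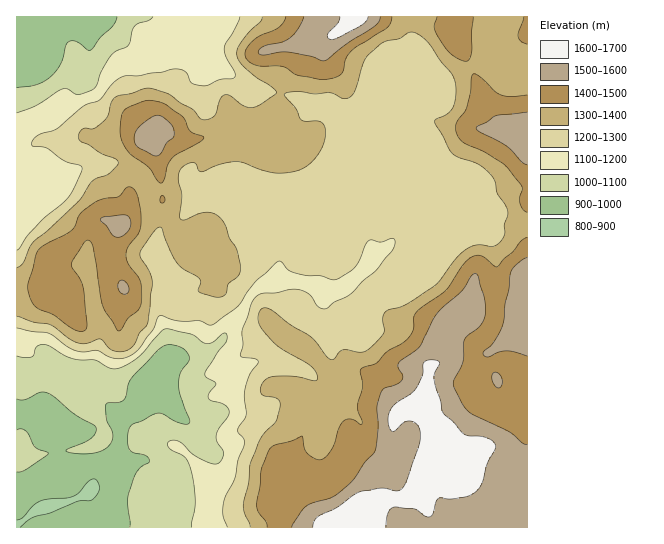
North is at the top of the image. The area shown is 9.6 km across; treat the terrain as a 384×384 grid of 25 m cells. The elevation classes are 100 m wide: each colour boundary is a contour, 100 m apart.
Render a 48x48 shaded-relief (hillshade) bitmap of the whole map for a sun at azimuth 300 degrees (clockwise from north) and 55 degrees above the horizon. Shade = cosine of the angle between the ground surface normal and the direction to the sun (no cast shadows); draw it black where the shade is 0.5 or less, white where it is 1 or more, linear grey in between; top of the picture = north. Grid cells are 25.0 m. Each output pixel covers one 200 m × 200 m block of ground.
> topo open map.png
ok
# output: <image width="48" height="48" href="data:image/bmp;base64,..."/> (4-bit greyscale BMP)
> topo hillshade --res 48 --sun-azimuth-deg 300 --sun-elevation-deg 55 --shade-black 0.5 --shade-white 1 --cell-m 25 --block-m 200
<image width="48" height="48" href="data:image/bmp;base64,Qk32BAAAAAAAAHYAAAAoAAAAMAAAADAAAAABAAQAAAAAAIAEAAATCwAAEwsAABAAAAAAAAAAAAAAABEREQAiIiIAMzMzAERERABVVVUAZmZmAHd3dwCIiIgAmZmZAKqqqgC7u7sAzMzMAN3d3QDu7u4A////AKu7qqq8yqu6vMu7u83dy6mpeJmGaJqqqnmruqq8y6qqvMzMy6vd3cqpeJmGZ3mqqneJmqu826qqvMze26q8zey6mZmHdkaaqoiIiJq83bqrzMze7KmavO7LqrqZl0NpqneJiIm83bq8zLze7bmZq87bq8uqqXRHmmZ4h3ebzLq7y73u7cqZq63sq8yqqoVWiYiIiHZpqrqaqr3u7sqZvKvdury6qpdWeImaqphpuaqpmrzO7tuZrLrOyqzKqql2eJmqqqqZzLupnMy83cy5rLrO2pvKmaqYiaqqqqqZzMqavN3czM3Km7q92oq6iJmZqqqqqpmIq8ururzdzLzLqqu97JmYd5qqqpmaqpiImaqruprNuqu7u6zN7cqXZ5qpmoiZqZmYeZq7u7vNyqu6q7zd3dyXaJqpmXiJmZmXaJq8y6rN7Luqq7vNzN2maJqpmYiJmImFNom83Lms3bu7u7zMzM22V5qpmoiIhldiAFmrzdypu7qpq8zN3d3JVYqpmoiJdCRjAAWKq83KqpmYirvN7d3bhoqpmXZ3dTWYIAFnmHzcuqqYiqrN3e7rhnq6qWVGd1apUQBFeFfdyqmZmaq8zN7tlle8unZXmGipYwNVZ1Oe25iZmqq8zN3uyWWMu5mJmHmpYhaXeHNM65mZqrq8zN7u3JV8y7uqmIq6YRe6mZc3zKqpmru7u97u7beN3MuqqIvLciarqphUirupmau7q7ze7reM3dyqmZvLdEeaqpl1V5qZmZmrqrvN/tiM7e25mavKZXmqmZmHZpqZmZiaqqu87+md7v7JiJqoRYq6mZmHeJqZmZmaqqqr3uut7v/sqJqmImq7qYiIiJqZmZmZqqqqvNu97u7u25qoIEm7uoeImZqZmZmZmqqqq7u83c3u7cu6UTeau5eJmaqpmZmZmaqqqqu8u6ve7u27hGZou6mZmZqqmZmaqaqqqaq8y6q97u3Lp5lVmqqZmJmqmZmaqaqqqqqrzJqr3u3MuKpmeZqqmIiZmZmaqaqqqqq7zJmave3MuqhWiImqqYd4mZqqmaqqqqq7uoiZm93Mupc1mHeJmZh2eJqqmaqqmZqqqoiJmJqrqIUSaYd4mYmGV5qqmaq7qIiZqqmaqZqqqYYyRoiImZmXRYmqmqqruXeJq8u7y6u8zJhmaImZmaqpVYmpmqqry5mZqsy73bzd3bl1erqqqZmqhXmZqqqr3cuqqszLzcze3cp1asyqu5iKmIiZqru73tzLu8zcvd3u3cl3isyqvKiImYeImrur3uy7u8zdu87t3LmIq9yau6mIeIZomqqqzduqu7vNys7tzLqZm8y7qph3VWVXmqqqvcqZqqq8ys3du7u5mrzKh4iHZVRHmqmau7qZqqqryr3du7uqmbzKdVeIdDRGiqmqqqmaqZmquqzdy7qqqrzeyHiIdAE0eZmqqYmaqqqquqzd3LmZqrzv7cy5lhAAR4mrqHiaqrqqqqvN3bqZq7ze7d7sunEAFHm7uIiaqru7qqq83cupq7vN7t7tzLcQA2msuYiaqw=="/>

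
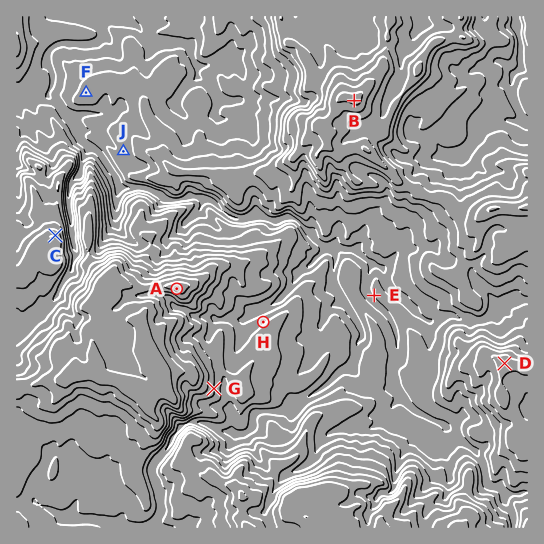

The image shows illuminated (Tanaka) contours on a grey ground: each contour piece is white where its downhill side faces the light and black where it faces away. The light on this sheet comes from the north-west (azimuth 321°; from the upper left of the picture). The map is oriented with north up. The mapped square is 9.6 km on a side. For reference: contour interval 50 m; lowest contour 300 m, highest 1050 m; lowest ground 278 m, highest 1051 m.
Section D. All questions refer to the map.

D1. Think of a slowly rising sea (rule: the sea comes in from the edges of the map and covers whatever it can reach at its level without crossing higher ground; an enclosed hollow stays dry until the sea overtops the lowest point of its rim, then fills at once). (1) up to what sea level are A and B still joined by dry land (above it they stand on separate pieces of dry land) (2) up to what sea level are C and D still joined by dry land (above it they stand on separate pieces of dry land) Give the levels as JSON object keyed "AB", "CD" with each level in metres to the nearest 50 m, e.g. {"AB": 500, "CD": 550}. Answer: {"AB": 600, "CD": 650}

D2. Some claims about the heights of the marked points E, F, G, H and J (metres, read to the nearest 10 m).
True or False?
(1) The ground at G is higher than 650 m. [True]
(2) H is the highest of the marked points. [False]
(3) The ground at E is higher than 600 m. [False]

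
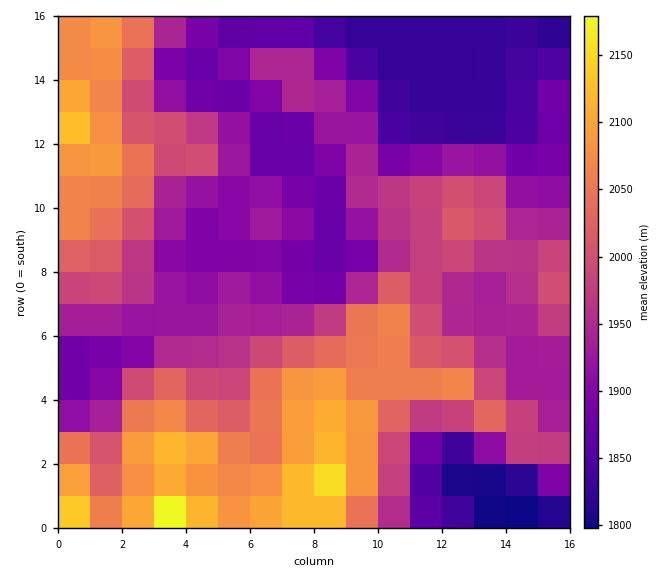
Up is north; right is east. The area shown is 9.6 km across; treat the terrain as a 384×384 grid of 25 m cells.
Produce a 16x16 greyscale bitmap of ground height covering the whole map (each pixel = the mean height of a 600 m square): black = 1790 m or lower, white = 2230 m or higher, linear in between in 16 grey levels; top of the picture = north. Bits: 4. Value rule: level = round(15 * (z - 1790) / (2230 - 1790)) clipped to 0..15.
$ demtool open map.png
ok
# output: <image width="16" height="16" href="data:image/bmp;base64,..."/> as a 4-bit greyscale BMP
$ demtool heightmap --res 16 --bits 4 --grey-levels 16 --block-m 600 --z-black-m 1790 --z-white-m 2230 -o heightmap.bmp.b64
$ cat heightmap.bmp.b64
<image width="16" height="16" href="data:image/bmp;base64,Qk32AAAAAAAAAHYAAAAoAAAAEAAAABAAAAABAAQAAAAAAIAAAAATCwAAEwsAABAAAAAAAAAAAAAAABEREQAiIiIAMzMzAERERABVVVUAZmZmAHd3dwCIiIgAmZmZAKqqqgC7u7sAzMzMAN3d3QDu7u4A////AMm9uru5YiABqKuqq8piERSXq7maunMkZkWaiJq6hnhlNHh3mqmZl1UzRWZ4iZh2VVVFVVVpl1VWd2VFQzWHVWeIZERDM2Z2Z5l1RFQ0ZodVmYVEQzVnd0Sql3UzRTRUM7p3ZDNUIhEjuXQzRVQhESOqgzRVQhERIqqVMzMhERER"/>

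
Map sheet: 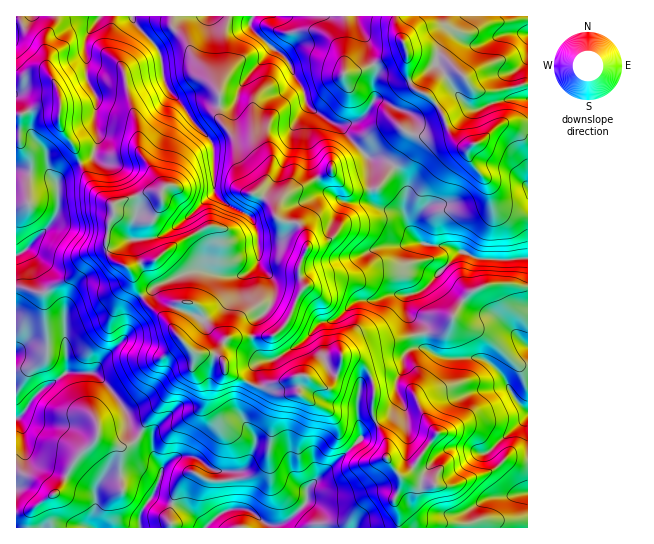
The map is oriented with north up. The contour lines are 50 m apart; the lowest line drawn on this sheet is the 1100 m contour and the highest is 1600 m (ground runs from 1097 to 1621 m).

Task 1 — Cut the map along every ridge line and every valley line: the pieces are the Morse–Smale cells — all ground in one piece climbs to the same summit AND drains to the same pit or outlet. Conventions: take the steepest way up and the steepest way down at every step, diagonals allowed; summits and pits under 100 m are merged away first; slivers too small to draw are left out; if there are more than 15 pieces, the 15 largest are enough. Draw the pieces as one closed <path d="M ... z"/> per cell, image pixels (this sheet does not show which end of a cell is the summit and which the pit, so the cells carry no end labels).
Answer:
<path d="M173 16l-156 0-1 98 5 1 22-10 17 2 0 19 13 19 16 38 10 13 14 10 2 7-6 9-2 15 1 17 9 9 12 6 8 21 10 13 22 20 22 28 4 2 16 0 8 4 2-11 9-9 41-1 14-11 19-38-5-18 9-22 0-5-9-18-21-5-5-13-8-9-10-4 8-7 4-12-12-16-16-13-19-24-1-31-26-33-8-18-12-12z"/><path d="M55 105l-17 2-22 8 1 398 13-2 24-16 6-6 17-32 20-20 22 10 12-3 8-7 10-20 26-34 17-16 3-9 0-4-26-31-26-25-7-11-3-12-4-6-12-6-9-9-1-17 2-15 6-9-2-7-14-10-10-13-16-38-13-19 0-19z"/><path d="M211 353l-16 1-3 13-17 16-26 34-10 20-8 7-12 3-22-10-20 20-17 32-6 6-24 16-14 3 0 13 250 1 1-4 10 1 13-6 17-17 0-12 2-4 42-37-10-10-4-16-5-9-21-11-12-10 0-17-32 11-10 0-30-14-4-14z"/><path d="M394 167l-11 15-9 7-27 0-14-14-2-4-44 22-6 6-5 11 0 7 7 4 16 3 8 13 1 10-9 22 5 18-16 34-11 12-6 3-41 1-6 5-4 7 0 8 4 5 3 11 30 14 10 0 36-12 14 9 10 4 10-14 5-19 12-3 15-8 74-13 8-8 5-13 7-9 10-10 12-6 29-1 8 3 6-1-1-27-49 0-28-12-21-2-11-4-10-15-4-13 3-27z"/><path d="M425 348l-12 0-9 7 0 11-8 16 3 19-10 15-12 6 10 20 0 16 14 21-6 19 0 5 4 7 0 17 128 1 1-117-13-13-12-23-16-14-10-4-35 0z"/><path d="M253 16l-79 0-2 9 13 14 11 22 21 26 3 7 0 27 19 24 8 6 17 18 3 9-4 8-8 7 10 4 8 9 2 7 4-10 8-10 42-20 5-9 20-8 7-6-20-23-10-4-24-18-4-18-7-8-8-18-9-9-9-5-19-20z"/><path d="M521 123l-20 1-20 17-12 6-8-2-12-10-19 2-12-1-5 5-6 13-12 13 12 19-3 27 4 13 10 15 11 4 21 2 28 12 33 1 17-2 0-133z"/><path d="M345 16l-91 0-3 5 0 6 19 20 9 5 9 9 8 18 7 8 4 18 24 18 10 4 20 22 14-17 15-7 8 0 7 6 14 5 32 0-7-19-9-15-8-7-10-4-6-6-4-14-1-22-45 22-17 2 3-28z"/><path d="M527 16l-131 1 0 10 11 25 16 0 19 4 17 15-5 0-12 6-15 17 14 17 8 22 12 12 8 2 12-6 16-14 8-4 23 0z"/><path d="M514 284l-24 0-17 7-14 15-8 17-8 8-74 13-15 8-12 3 0 2 19 4 10 14 4 15-3 15 3 16 2 2 8-4 10-10 4-8-3-19 8-16 0-11 9-7 12 0 13 8 11 3 28-2 10 4 16 14 12 23 12 13 1-124z"/><path d="M351 449l-42 37-2 4 0 12-17 17-13 6-10-1 0 3 82 1 4-14 16-17 10-4 16 4 6-18-13-20-2-2-11 4-9 0z"/><path d="M349 357l-8 1-4 16-10 14-25-13-3 8 0 10 12 10 21 11 5 9 4 16 10 9 10-10 2-5 13-11-4-11 3-21-4-15-10-14z"/><path d="M395 16l-50 1 2 28-3 16 1 12 16-2 44-21 0-4-9-19z"/><path d="M362 151l-30 15 1 9 14 14 4 2 26-3 16-21-8-7-16-3z"/><path d="M398 125l-8 0-15 7-14 18 8 7 16 3 9 7 13-13 6-13 6-6-9-2z"/>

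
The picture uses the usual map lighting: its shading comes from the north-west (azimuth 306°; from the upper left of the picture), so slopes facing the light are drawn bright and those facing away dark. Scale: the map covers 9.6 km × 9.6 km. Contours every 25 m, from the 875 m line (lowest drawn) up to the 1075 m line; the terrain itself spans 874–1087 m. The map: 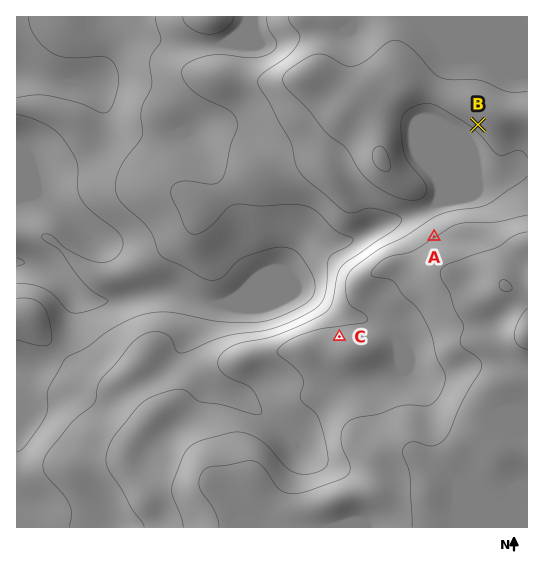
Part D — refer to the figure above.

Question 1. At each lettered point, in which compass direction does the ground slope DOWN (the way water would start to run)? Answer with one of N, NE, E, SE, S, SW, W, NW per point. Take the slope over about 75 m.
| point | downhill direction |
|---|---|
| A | NW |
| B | SW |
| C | N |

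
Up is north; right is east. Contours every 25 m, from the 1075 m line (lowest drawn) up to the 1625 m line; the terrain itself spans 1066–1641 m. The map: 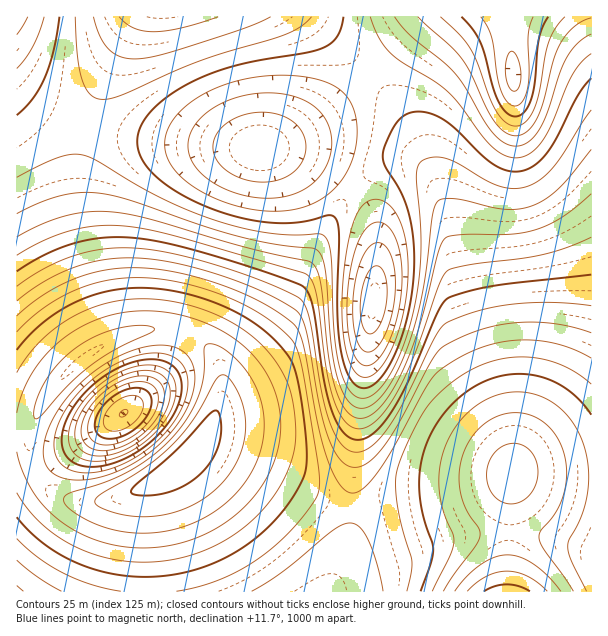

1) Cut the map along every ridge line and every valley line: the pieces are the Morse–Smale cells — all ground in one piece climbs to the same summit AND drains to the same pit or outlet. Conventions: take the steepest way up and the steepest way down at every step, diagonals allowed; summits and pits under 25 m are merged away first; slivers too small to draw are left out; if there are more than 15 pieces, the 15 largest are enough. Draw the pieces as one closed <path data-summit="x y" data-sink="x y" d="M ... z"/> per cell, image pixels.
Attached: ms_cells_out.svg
<path data-summit="507 591" data-sink="513 75" d="M591 16l-165 0-58 58 38 45 14 24 19 48 9 30 15 70 42 126 7 39 0 17-15 9-27 8-38 6-40 3-23 6-16 1-1 18-6 27-17 41 263-1z"/><path data-summit="182 459" data-sink="260 149" d="M90 127l-5 1-5 15-2 30 1 28 9 51 24 87 34-9 28 0 11 2 16 10 13 12 4 8 6 20 2-7 44-43 12-15 10-17 34-73 28-38-13-11-20-12-19-9-26-7-115-10-42-6z"/><path data-summit="507 591" data-sink="374 302" d="M411 162l-15 0-10 2-20 12-11 12 13 18 8 18 2 43-22 164-4 52 1 23 16-1 23-6 40-3 38-6 27-8 15-9 0-17-7-39-42-126-21-91-14-27-9-9z"/><path data-summit="182 459" data-sink="374 302" d="M354 188l-28 39-25 55-19 35-12 15-44 43-8 33-10 21-10 14 36 13 65 31 22 13 21 6 10 0 4-75 22-164-2-43-8-18z"/><path data-summit="161 17" data-sink="260 149" d="M306 16l-168 0-4 4-37 73-12 33 34 8 55 8 68 6 24 0 9-3 15-7 28-20 50-44-32-32z"/><path data-summit="182 459" data-sink="123 413" d="M174 330l-28 0-30 8-35 22-29 29-16 28-6 23 0 13 2 12 6 12 10 11 18 11 12 3 21 0 15-3 21-7 20-11 21-15 20-20 12-17 10-21 5-18 0-12-5-16-4-8-17-16z"/><path data-summit="182 459" data-sink="513 75" d="M203 444l-5 0-22 22-30 20 2 105 179 1 11-20 8-21 6-27 0-17-17-2-14-5-70-37z"/><path data-summit="182 459" data-sink="17 17" d="M17 85l-1 347 10 1 6-5 11-26 17-22 27-25 24-13 1-7-16-53-16-69-2-40 2-30 5-17-17-5-24-12-17-12z"/><path data-summit="182 459" data-sink="17 591" d="M30 430l-4 3-10 1 0 157 131 1-1-106-18 8-29 8-21 0-12-3-18-11-10-11-8-24z"/><path data-summit="161 17" data-sink="17 17" d="M137 16l-120 0 1 71 17 16 16 11 33 12 13-33z"/><path data-summit="507 591" data-sink="260 149" d="M369 74l-57 48-22 16-23 8-1 3 22 3 24 10 20 10 21 16 24-19 19-7 20 1 7 5 9 12 1-4-18-42-21-32z"/><path data-summit="161 17" data-sink="513 75" d="M425 16l-118 1 62 56z"/>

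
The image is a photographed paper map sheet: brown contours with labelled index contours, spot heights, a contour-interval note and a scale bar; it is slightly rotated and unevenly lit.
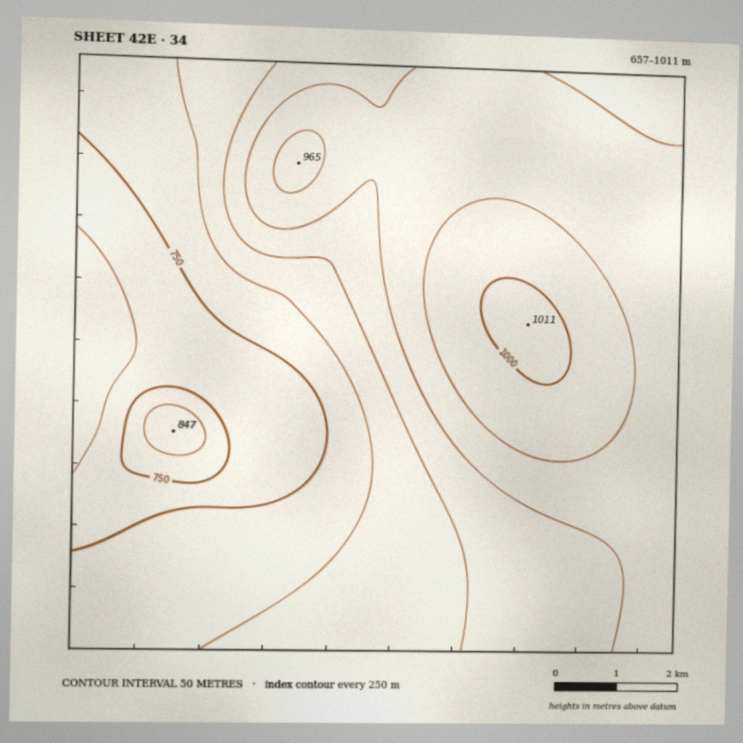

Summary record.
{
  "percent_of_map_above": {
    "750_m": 86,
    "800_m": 67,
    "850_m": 54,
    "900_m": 40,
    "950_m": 12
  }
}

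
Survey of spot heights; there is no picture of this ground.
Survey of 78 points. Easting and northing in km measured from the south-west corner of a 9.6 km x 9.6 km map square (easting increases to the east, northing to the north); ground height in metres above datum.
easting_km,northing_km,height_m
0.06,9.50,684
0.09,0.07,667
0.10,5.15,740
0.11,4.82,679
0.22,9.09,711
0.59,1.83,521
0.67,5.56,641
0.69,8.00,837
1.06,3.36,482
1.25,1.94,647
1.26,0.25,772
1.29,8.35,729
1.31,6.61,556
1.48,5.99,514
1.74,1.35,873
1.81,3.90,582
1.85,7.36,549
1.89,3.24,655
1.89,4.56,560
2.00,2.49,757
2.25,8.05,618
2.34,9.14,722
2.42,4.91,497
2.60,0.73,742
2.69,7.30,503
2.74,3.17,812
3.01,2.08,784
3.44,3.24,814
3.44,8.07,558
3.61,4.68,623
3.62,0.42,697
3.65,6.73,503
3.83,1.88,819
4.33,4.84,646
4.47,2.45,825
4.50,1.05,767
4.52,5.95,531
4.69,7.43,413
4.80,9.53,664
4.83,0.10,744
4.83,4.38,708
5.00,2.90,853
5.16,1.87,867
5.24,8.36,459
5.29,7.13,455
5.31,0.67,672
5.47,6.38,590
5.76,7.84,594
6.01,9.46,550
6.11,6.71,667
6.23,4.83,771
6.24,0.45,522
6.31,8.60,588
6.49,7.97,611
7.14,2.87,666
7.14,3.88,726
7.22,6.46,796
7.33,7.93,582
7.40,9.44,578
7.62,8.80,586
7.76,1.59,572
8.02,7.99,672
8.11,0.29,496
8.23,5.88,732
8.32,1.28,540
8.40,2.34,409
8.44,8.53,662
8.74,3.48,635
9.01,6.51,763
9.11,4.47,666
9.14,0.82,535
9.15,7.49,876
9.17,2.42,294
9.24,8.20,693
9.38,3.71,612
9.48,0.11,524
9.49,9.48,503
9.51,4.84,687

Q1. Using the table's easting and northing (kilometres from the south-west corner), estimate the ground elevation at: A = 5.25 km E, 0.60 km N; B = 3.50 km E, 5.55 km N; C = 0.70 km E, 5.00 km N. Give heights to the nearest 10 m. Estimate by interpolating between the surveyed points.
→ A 680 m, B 540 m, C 710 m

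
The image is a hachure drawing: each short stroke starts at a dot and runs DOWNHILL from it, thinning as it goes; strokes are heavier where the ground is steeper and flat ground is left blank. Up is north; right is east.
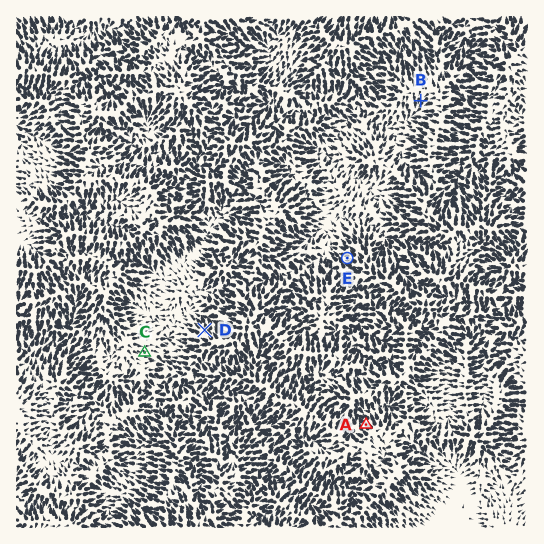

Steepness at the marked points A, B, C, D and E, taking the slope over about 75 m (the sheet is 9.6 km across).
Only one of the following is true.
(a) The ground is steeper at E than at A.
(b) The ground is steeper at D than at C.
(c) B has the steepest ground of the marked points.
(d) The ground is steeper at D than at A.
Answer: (b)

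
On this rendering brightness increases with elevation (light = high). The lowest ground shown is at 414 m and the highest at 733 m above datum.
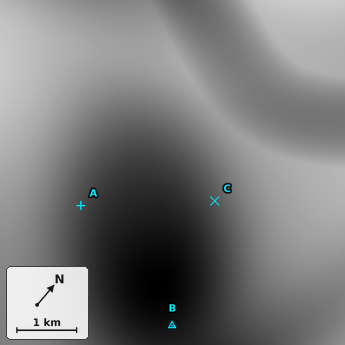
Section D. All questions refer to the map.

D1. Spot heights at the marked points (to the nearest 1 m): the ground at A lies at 528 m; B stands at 442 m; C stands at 544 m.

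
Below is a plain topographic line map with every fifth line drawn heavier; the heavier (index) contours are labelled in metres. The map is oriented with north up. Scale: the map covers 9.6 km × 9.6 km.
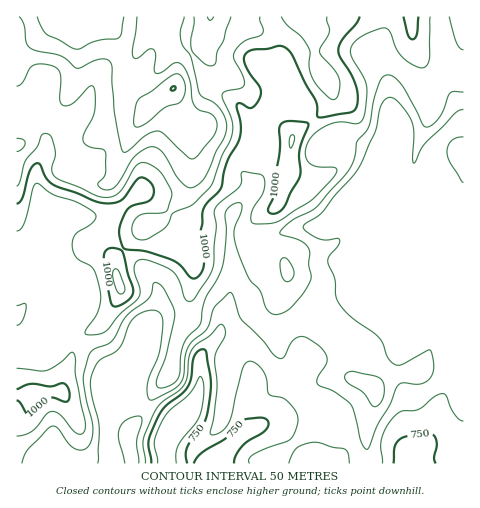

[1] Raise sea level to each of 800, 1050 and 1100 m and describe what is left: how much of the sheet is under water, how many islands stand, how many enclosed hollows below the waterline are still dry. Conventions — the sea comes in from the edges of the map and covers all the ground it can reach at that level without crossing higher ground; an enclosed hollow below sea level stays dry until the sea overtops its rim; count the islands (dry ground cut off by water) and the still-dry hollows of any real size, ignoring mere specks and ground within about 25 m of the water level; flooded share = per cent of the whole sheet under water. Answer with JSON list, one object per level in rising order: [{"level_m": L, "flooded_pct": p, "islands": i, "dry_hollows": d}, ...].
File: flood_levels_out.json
[{"level_m": 800, "flooded_pct": 8, "islands": 0, "dry_hollows": 0}, {"level_m": 1050, "flooded_pct": 81, "islands": 0, "dry_hollows": 0}, {"level_m": 1100, "flooded_pct": 88, "islands": 0, "dry_hollows": 0}]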